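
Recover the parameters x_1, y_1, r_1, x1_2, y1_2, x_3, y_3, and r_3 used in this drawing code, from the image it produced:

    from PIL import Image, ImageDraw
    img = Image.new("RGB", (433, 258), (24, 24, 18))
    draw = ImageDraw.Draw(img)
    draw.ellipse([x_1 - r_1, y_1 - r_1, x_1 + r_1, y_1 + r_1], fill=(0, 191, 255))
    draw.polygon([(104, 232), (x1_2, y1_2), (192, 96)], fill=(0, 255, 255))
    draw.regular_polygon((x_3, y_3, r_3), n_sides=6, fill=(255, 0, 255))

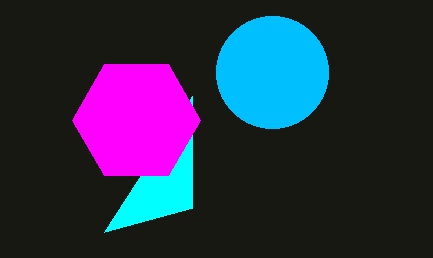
x_1 = 272; y_1 = 72; r_1 = 56; x1_2 = 192; y1_2 = 208; x_3 = 136; y_3 = 120; r_3 = 64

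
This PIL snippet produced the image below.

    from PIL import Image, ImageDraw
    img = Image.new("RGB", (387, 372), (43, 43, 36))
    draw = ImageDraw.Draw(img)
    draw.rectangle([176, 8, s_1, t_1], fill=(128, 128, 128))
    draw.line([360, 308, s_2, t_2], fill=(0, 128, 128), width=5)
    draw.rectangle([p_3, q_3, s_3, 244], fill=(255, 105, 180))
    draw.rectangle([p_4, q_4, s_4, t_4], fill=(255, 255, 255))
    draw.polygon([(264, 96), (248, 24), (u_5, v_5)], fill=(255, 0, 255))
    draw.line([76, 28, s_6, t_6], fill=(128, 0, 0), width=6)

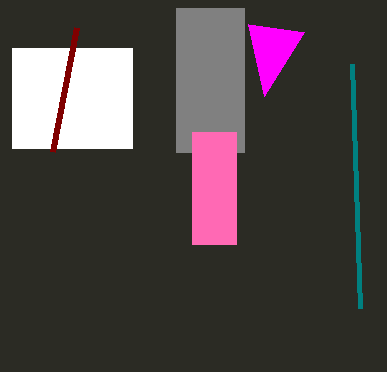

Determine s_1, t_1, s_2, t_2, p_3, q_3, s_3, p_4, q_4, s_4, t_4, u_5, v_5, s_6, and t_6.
s_1 = 244; t_1 = 152; s_2 = 352; t_2 = 64; p_3 = 192; q_3 = 132; s_3 = 236; p_4 = 12; q_4 = 48; s_4 = 132; t_4 = 148; u_5 = 304; v_5 = 32; s_6 = 52; t_6 = 152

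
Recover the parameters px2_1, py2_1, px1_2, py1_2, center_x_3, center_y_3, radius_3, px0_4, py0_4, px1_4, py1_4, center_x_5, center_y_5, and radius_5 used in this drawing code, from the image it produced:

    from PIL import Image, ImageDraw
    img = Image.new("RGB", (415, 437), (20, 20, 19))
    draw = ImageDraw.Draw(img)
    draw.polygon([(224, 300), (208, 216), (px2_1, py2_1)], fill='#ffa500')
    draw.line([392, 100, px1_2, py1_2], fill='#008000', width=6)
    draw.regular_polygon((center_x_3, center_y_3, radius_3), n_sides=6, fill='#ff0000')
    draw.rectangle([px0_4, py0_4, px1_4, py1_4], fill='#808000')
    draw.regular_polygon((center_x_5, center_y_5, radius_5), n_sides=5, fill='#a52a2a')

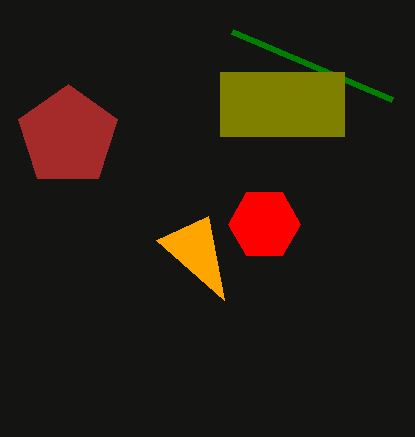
px2_1 = 156, py2_1 = 240, px1_2 = 232, py1_2 = 32, center_x_3 = 264, center_y_3 = 224, radius_3 = 36, px0_4 = 220, py0_4 = 72, px1_4 = 344, py1_4 = 136, center_x_5 = 68, center_y_5 = 136, radius_5 = 52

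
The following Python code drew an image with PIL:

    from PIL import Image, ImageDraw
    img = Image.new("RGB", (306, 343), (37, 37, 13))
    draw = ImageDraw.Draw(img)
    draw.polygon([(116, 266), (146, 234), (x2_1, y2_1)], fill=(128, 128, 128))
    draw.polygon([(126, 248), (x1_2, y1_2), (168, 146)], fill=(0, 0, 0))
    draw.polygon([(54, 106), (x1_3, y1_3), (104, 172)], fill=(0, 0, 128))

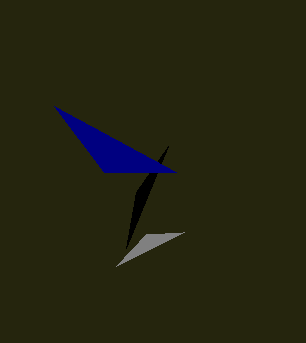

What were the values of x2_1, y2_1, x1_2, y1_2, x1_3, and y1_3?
x2_1 = 184
y2_1 = 232
x1_2 = 136
y1_2 = 192
x1_3 = 176
y1_3 = 172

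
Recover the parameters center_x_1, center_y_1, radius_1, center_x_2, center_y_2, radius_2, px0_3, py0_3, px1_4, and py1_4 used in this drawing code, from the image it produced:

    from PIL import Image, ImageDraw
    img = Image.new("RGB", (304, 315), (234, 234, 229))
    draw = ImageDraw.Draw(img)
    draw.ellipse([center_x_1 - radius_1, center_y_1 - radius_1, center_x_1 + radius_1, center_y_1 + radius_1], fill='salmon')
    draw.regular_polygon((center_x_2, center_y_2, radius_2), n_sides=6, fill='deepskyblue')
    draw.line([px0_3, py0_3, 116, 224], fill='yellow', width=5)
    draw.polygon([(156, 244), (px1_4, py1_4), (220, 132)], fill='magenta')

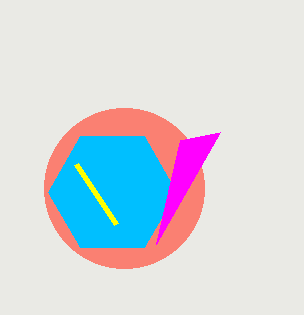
center_x_1 = 124; center_y_1 = 188; radius_1 = 80; center_x_2 = 112; center_y_2 = 192; radius_2 = 64; px0_3 = 76; py0_3 = 164; px1_4 = 180; py1_4 = 140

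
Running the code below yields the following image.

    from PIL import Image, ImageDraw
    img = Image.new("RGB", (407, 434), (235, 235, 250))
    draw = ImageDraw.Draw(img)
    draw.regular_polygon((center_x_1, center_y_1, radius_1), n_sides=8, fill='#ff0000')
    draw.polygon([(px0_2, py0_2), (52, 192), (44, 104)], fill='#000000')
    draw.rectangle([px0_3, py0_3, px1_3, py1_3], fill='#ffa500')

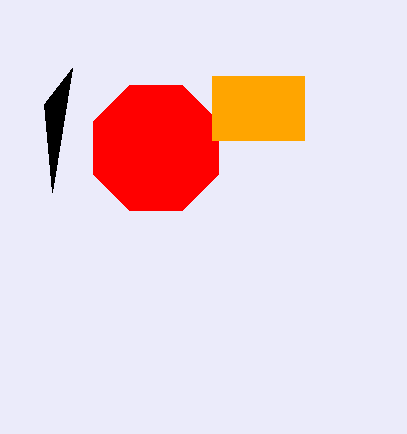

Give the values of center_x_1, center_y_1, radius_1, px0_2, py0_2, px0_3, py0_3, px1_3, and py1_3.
center_x_1 = 156
center_y_1 = 148
radius_1 = 68
px0_2 = 72
py0_2 = 68
px0_3 = 212
py0_3 = 76
px1_3 = 304
py1_3 = 140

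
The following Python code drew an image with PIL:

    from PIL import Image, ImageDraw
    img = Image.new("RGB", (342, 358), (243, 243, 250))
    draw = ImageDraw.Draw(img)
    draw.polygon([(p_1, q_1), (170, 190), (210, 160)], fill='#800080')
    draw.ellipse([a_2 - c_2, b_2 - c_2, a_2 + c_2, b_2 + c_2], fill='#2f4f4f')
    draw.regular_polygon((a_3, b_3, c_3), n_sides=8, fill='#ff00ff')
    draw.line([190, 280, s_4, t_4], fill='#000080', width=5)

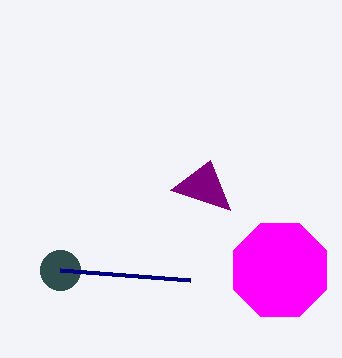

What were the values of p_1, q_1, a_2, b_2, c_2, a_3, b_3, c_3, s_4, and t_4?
p_1 = 230; q_1 = 210; a_2 = 60; b_2 = 270; c_2 = 20; a_3 = 280; b_3 = 270; c_3 = 50; s_4 = 60; t_4 = 270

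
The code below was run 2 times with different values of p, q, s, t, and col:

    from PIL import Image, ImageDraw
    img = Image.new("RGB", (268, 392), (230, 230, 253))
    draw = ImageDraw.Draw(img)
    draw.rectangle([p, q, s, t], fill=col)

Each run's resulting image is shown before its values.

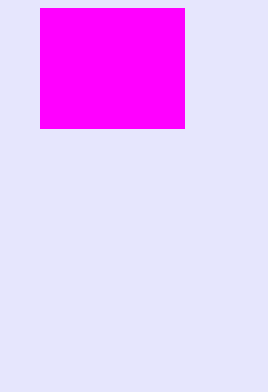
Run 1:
p = 40
q = 8
s = 184
t = 128
col = 'magenta'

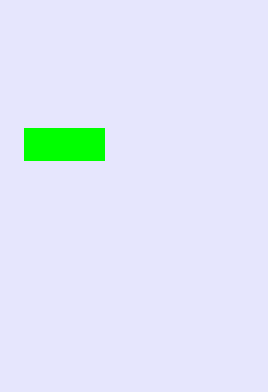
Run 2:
p = 24
q = 128
s = 104
t = 160
col = 'lime'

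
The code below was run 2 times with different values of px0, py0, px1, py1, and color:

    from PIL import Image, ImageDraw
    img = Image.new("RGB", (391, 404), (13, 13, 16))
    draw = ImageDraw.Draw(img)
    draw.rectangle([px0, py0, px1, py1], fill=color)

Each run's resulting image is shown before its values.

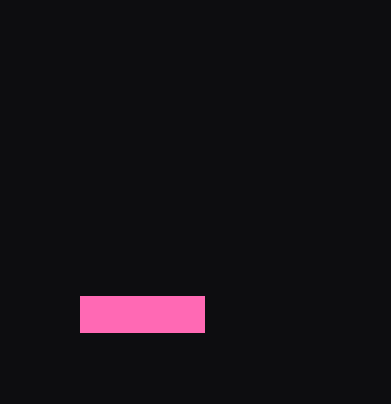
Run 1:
px0 = 80; py0 = 296; px1 = 204; py1 = 332; color = 'hotpink'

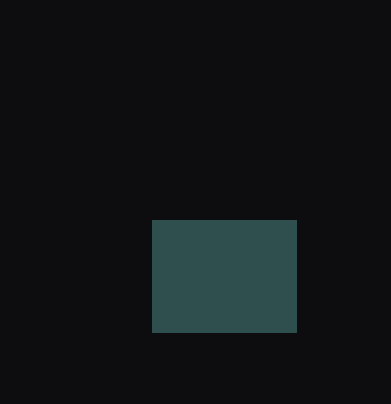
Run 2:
px0 = 152, py0 = 220, px1 = 296, py1 = 332, color = 'darkslategray'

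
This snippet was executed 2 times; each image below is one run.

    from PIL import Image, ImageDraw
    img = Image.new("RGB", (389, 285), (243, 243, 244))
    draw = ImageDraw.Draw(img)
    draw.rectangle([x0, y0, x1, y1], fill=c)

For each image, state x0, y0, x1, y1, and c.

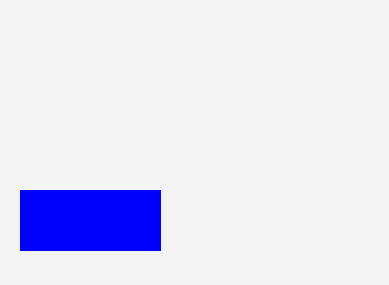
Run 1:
x0 = 20; y0 = 190; x1 = 160; y1 = 250; c = 'blue'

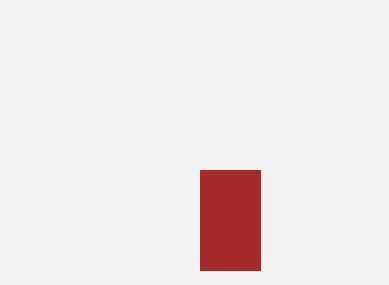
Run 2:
x0 = 200, y0 = 170, x1 = 260, y1 = 270, c = 'brown'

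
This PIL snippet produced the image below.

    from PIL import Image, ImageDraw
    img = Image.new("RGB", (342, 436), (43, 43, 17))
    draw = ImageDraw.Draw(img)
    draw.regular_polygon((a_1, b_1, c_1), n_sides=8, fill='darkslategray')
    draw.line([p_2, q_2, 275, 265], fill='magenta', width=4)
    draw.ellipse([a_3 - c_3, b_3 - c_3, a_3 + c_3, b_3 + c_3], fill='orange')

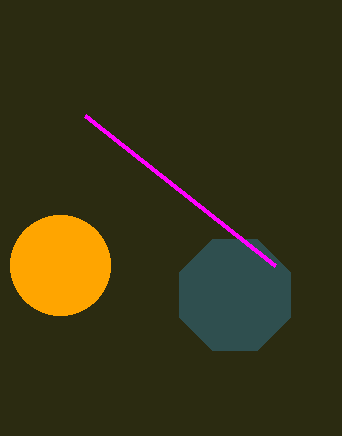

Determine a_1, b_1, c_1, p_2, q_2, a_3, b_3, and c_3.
a_1 = 235
b_1 = 295
c_1 = 60
p_2 = 85
q_2 = 115
a_3 = 60
b_3 = 265
c_3 = 50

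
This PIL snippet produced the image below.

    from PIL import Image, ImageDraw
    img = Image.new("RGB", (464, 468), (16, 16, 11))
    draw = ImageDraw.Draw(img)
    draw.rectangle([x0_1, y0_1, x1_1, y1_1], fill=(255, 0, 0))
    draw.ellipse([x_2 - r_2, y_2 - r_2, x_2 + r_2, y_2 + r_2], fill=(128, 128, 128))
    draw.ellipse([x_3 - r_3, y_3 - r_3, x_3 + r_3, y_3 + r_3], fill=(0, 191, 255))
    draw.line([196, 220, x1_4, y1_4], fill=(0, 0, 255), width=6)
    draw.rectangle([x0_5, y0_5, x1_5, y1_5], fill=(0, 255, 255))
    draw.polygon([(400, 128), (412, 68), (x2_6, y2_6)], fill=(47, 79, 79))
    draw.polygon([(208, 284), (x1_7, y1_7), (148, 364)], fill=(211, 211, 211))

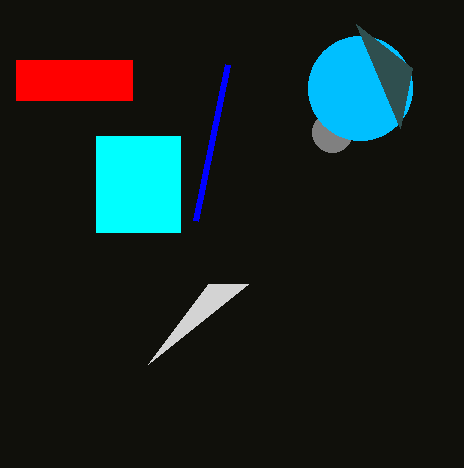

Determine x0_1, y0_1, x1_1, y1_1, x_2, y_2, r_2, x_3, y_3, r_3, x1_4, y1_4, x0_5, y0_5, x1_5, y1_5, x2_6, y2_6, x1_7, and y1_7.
x0_1 = 16; y0_1 = 60; x1_1 = 132; y1_1 = 100; x_2 = 332; y_2 = 132; r_2 = 20; x_3 = 360; y_3 = 88; r_3 = 52; x1_4 = 228; y1_4 = 64; x0_5 = 96; y0_5 = 136; x1_5 = 180; y1_5 = 232; x2_6 = 356; y2_6 = 24; x1_7 = 248; y1_7 = 284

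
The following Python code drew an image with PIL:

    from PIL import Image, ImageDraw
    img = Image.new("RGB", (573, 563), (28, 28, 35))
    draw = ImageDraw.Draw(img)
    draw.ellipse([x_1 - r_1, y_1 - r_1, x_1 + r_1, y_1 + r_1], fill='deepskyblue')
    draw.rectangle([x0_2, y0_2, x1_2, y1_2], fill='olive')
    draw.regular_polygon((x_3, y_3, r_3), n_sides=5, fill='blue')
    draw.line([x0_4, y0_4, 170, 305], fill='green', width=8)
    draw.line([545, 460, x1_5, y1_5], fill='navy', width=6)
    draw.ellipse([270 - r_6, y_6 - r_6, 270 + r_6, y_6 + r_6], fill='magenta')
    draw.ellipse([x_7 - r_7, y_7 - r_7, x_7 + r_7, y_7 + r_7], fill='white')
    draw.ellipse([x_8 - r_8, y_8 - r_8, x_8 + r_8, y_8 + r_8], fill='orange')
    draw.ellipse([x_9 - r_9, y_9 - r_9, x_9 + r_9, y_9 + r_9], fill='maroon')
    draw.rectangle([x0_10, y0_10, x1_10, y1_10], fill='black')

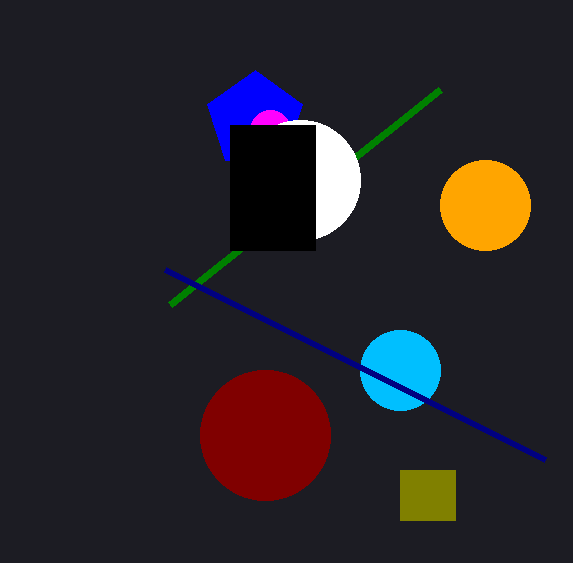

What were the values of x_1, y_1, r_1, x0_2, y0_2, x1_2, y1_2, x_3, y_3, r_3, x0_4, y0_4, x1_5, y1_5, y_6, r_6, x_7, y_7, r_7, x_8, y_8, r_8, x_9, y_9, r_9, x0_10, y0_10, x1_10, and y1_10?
x_1 = 400, y_1 = 370, r_1 = 40, x0_2 = 400, y0_2 = 470, x1_2 = 455, y1_2 = 520, x_3 = 255, y_3 = 120, r_3 = 50, x0_4 = 440, y0_4 = 90, x1_5 = 165, y1_5 = 270, y_6 = 130, r_6 = 20, x_7 = 300, y_7 = 180, r_7 = 60, x_8 = 485, y_8 = 205, r_8 = 45, x_9 = 265, y_9 = 435, r_9 = 65, x0_10 = 230, y0_10 = 125, x1_10 = 315, y1_10 = 250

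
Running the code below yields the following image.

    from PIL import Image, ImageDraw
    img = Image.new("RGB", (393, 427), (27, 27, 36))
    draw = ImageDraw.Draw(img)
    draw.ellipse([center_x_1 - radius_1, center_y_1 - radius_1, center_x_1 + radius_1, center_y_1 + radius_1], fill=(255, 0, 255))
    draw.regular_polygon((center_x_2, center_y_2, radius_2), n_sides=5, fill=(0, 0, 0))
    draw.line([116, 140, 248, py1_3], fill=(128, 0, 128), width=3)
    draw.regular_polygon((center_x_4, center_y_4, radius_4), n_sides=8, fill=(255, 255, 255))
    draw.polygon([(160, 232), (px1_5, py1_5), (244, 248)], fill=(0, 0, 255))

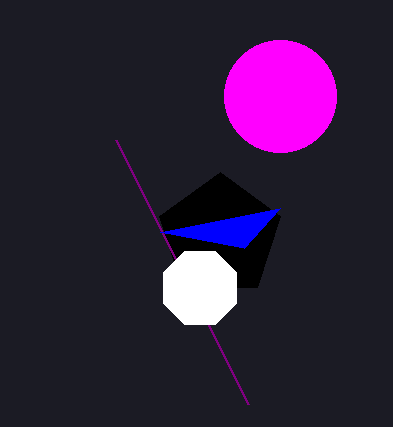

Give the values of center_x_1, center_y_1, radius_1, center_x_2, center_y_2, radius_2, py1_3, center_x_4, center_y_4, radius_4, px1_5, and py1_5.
center_x_1 = 280, center_y_1 = 96, radius_1 = 56, center_x_2 = 220, center_y_2 = 236, radius_2 = 64, py1_3 = 404, center_x_4 = 200, center_y_4 = 288, radius_4 = 40, px1_5 = 280, py1_5 = 208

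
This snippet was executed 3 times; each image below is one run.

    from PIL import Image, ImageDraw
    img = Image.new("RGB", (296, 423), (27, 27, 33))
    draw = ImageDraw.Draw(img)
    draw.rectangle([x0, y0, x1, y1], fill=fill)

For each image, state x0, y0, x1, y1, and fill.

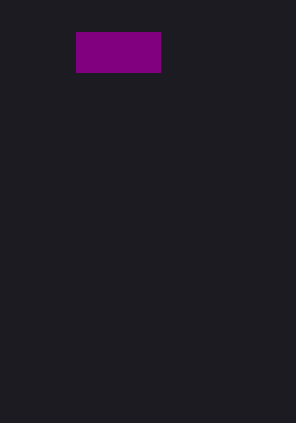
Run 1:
x0 = 76, y0 = 32, x1 = 160, y1 = 72, fill = 'purple'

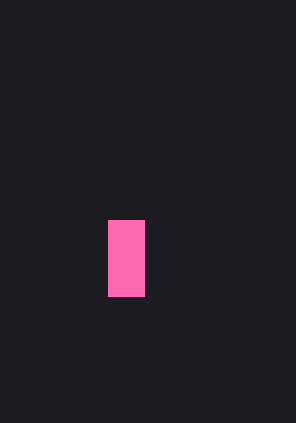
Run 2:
x0 = 108
y0 = 220
x1 = 144
y1 = 296
fill = 'hotpink'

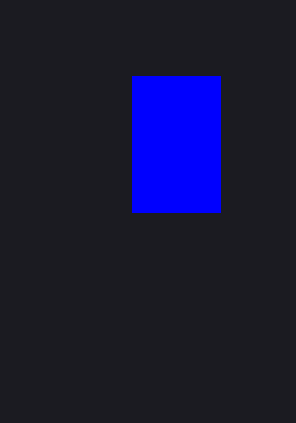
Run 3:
x0 = 132; y0 = 76; x1 = 220; y1 = 212; fill = 'blue'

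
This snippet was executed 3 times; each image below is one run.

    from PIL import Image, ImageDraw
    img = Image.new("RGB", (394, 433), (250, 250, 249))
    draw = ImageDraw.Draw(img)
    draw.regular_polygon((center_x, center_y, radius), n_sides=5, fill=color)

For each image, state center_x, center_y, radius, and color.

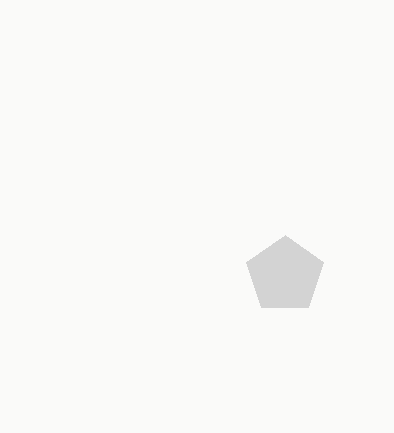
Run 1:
center_x = 285, center_y = 275, radius = 40, color = 'lightgray'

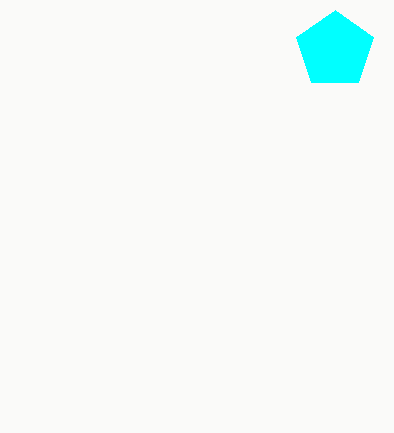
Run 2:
center_x = 335
center_y = 50
radius = 40
color = 'cyan'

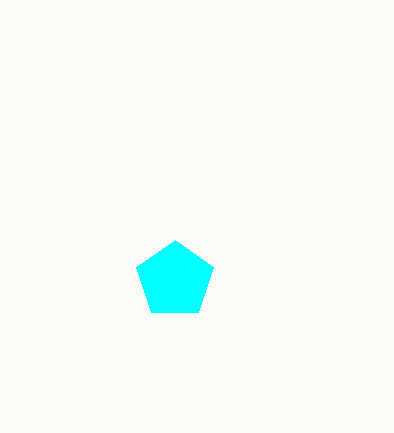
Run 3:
center_x = 175
center_y = 280
radius = 40
color = 'cyan'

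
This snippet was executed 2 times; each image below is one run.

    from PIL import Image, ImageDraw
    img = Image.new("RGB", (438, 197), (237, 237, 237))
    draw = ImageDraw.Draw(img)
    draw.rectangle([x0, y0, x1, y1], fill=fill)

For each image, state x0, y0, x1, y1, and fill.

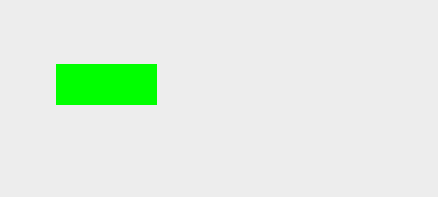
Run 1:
x0 = 56; y0 = 64; x1 = 156; y1 = 104; fill = 'lime'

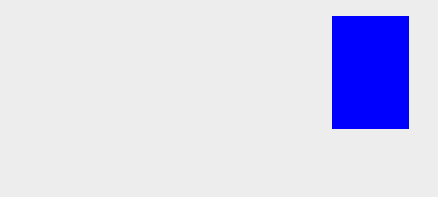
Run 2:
x0 = 332; y0 = 16; x1 = 408; y1 = 128; fill = 'blue'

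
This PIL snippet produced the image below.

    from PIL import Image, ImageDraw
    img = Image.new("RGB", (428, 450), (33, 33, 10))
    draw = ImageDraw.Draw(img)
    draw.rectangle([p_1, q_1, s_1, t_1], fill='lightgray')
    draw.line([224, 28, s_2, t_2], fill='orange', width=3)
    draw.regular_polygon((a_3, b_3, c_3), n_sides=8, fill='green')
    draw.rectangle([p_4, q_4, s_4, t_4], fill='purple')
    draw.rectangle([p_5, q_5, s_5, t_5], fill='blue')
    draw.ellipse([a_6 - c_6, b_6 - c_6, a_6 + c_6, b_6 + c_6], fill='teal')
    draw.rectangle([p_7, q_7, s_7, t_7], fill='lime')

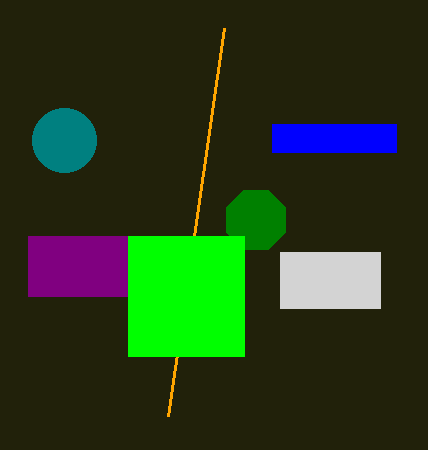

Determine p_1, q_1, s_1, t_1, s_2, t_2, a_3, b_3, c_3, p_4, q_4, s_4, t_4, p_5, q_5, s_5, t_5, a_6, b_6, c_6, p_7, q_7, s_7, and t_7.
p_1 = 280, q_1 = 252, s_1 = 380, t_1 = 308, s_2 = 168, t_2 = 416, a_3 = 256, b_3 = 220, c_3 = 32, p_4 = 28, q_4 = 236, s_4 = 128, t_4 = 296, p_5 = 272, q_5 = 124, s_5 = 396, t_5 = 152, a_6 = 64, b_6 = 140, c_6 = 32, p_7 = 128, q_7 = 236, s_7 = 244, t_7 = 356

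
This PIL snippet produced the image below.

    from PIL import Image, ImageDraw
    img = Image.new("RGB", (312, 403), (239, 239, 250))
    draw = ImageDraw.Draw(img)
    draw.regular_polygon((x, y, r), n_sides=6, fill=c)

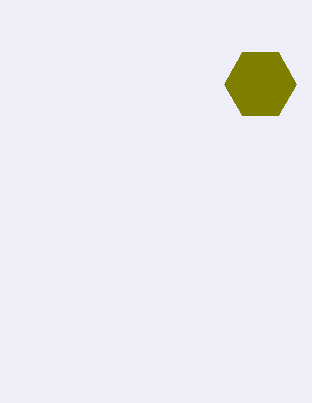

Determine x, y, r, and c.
x = 260
y = 84
r = 36
c = 'olive'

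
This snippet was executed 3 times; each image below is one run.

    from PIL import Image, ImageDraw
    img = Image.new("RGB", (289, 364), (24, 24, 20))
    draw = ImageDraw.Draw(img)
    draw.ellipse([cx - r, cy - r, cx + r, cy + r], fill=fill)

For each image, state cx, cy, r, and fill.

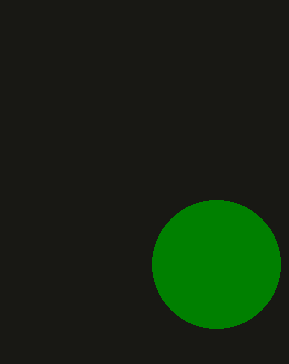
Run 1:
cx = 216; cy = 264; r = 64; fill = 'green'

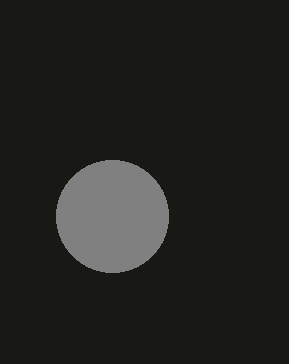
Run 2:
cx = 112; cy = 216; r = 56; fill = 'gray'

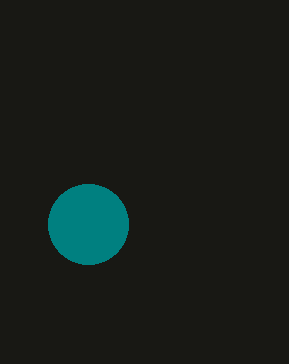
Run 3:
cx = 88, cy = 224, r = 40, fill = 'teal'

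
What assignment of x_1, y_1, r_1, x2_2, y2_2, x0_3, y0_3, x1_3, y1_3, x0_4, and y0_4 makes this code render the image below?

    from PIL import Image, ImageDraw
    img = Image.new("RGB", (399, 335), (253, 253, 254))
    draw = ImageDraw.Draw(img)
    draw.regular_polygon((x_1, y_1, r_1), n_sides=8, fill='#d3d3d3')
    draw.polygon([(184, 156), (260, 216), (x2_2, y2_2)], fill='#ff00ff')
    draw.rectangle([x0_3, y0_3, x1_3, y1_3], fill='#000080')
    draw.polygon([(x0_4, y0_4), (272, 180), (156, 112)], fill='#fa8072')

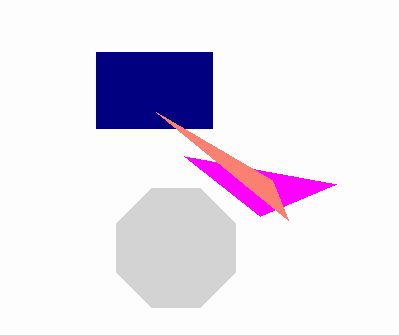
x_1 = 176
y_1 = 248
r_1 = 64
x2_2 = 336
y2_2 = 184
x0_3 = 96
y0_3 = 52
x1_3 = 212
y1_3 = 128
x0_4 = 288
y0_4 = 220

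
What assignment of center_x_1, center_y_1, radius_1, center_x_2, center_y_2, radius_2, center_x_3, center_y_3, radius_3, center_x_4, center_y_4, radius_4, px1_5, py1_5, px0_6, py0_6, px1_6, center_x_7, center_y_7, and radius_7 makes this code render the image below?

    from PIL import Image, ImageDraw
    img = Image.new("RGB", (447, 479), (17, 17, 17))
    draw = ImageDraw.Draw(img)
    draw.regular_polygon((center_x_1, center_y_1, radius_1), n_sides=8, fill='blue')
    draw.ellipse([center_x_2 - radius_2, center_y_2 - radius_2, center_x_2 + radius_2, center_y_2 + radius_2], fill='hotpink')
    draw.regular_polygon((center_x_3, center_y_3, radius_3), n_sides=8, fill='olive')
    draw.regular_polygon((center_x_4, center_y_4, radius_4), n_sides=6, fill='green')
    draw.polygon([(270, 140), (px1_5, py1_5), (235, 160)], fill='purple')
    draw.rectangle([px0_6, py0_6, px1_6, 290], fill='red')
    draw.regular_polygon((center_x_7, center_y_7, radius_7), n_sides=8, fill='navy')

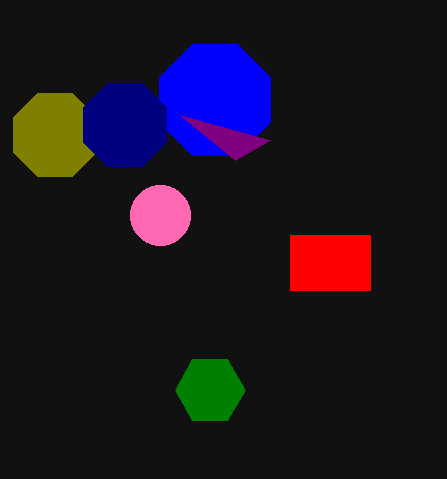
center_x_1 = 215, center_y_1 = 100, radius_1 = 60, center_x_2 = 160, center_y_2 = 215, radius_2 = 30, center_x_3 = 55, center_y_3 = 135, radius_3 = 45, center_x_4 = 210, center_y_4 = 390, radius_4 = 35, px1_5 = 180, py1_5 = 115, px0_6 = 290, py0_6 = 235, px1_6 = 370, center_x_7 = 125, center_y_7 = 125, radius_7 = 45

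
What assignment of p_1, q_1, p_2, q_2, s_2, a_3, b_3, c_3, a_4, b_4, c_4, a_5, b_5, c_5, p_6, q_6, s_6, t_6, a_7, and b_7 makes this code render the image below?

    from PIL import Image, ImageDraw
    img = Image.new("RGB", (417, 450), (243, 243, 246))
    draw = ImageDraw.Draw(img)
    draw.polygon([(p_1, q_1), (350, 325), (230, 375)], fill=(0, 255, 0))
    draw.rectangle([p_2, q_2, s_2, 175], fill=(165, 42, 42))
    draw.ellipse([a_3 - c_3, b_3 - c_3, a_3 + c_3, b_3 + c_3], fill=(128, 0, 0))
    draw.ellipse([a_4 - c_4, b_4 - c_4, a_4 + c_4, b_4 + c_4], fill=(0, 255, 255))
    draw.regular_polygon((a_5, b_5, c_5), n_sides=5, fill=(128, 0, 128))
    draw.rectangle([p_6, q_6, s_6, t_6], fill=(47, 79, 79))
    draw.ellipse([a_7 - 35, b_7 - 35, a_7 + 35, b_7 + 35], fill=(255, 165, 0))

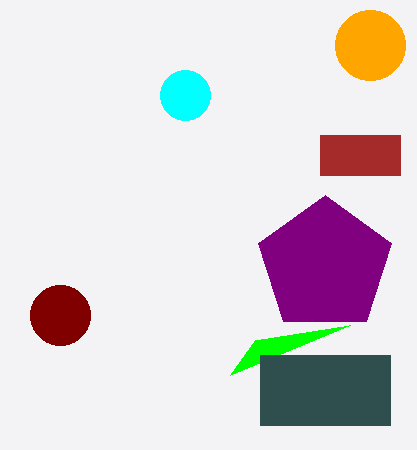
p_1 = 255
q_1 = 340
p_2 = 320
q_2 = 135
s_2 = 400
a_3 = 60
b_3 = 315
c_3 = 30
a_4 = 185
b_4 = 95
c_4 = 25
a_5 = 325
b_5 = 265
c_5 = 70
p_6 = 260
q_6 = 355
s_6 = 390
t_6 = 425
a_7 = 370
b_7 = 45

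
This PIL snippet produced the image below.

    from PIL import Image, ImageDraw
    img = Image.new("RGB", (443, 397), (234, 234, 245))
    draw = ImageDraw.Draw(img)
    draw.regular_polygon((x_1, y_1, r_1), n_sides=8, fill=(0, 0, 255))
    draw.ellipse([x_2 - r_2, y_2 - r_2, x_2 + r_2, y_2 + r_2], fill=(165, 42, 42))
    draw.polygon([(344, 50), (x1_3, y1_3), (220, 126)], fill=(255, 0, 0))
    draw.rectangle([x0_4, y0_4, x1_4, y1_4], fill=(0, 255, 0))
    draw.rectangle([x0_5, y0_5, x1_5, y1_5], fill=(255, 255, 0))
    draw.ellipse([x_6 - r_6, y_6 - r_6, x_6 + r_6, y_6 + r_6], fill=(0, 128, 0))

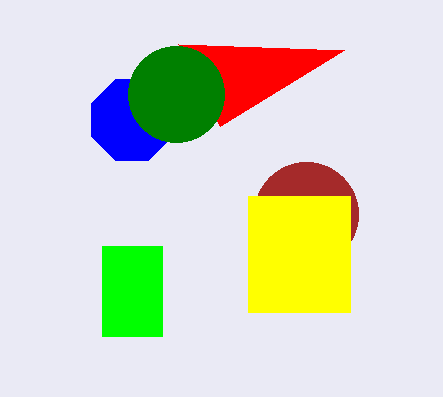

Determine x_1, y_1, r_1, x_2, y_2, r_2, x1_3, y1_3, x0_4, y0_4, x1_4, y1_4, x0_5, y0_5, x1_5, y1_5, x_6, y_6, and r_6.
x_1 = 132
y_1 = 120
r_1 = 44
x_2 = 306
y_2 = 214
r_2 = 52
x1_3 = 178
y1_3 = 44
x0_4 = 102
y0_4 = 246
x1_4 = 162
y1_4 = 336
x0_5 = 248
y0_5 = 196
x1_5 = 350
y1_5 = 312
x_6 = 176
y_6 = 94
r_6 = 48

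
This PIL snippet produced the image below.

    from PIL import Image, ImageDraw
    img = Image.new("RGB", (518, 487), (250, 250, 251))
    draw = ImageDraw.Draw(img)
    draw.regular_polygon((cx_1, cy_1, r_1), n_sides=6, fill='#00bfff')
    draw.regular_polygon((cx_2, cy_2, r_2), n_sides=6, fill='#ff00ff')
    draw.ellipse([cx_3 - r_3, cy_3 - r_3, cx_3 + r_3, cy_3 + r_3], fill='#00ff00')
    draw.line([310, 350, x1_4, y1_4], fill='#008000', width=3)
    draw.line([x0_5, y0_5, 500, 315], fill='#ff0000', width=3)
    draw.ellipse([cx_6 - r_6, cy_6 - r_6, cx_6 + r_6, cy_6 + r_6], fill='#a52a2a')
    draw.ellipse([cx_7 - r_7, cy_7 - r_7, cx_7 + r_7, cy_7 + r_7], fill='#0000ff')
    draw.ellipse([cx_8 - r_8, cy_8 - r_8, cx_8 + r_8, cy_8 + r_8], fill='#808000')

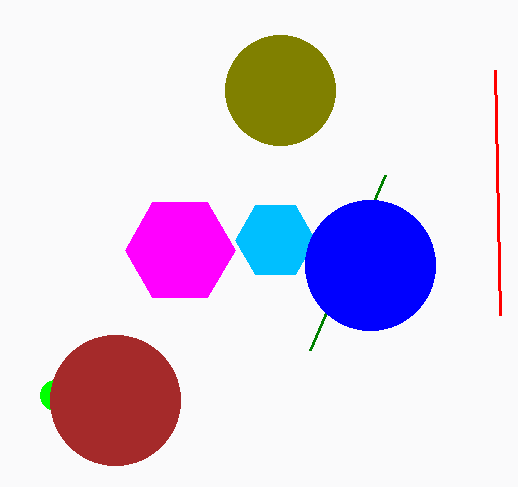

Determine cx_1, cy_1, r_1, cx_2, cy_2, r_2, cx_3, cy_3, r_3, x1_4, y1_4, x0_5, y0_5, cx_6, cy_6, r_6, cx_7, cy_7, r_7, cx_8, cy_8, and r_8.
cx_1 = 275; cy_1 = 240; r_1 = 40; cx_2 = 180; cy_2 = 250; r_2 = 55; cx_3 = 55; cy_3 = 395; r_3 = 15; x1_4 = 385; y1_4 = 175; x0_5 = 495; y0_5 = 70; cx_6 = 115; cy_6 = 400; r_6 = 65; cx_7 = 370; cy_7 = 265; r_7 = 65; cx_8 = 280; cy_8 = 90; r_8 = 55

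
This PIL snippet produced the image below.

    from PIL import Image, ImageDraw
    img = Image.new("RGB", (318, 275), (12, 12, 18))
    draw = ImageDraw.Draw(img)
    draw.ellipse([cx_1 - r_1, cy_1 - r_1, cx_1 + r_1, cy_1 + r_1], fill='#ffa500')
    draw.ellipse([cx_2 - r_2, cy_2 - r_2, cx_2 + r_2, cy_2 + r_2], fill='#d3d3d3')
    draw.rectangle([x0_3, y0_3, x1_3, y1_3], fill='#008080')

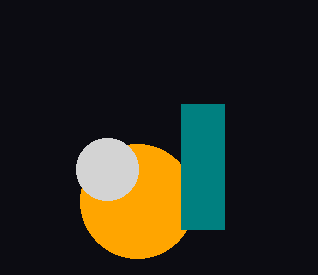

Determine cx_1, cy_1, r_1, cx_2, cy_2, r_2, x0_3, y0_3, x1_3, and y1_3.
cx_1 = 137, cy_1 = 201, r_1 = 57, cx_2 = 107, cy_2 = 169, r_2 = 31, x0_3 = 181, y0_3 = 104, x1_3 = 224, y1_3 = 229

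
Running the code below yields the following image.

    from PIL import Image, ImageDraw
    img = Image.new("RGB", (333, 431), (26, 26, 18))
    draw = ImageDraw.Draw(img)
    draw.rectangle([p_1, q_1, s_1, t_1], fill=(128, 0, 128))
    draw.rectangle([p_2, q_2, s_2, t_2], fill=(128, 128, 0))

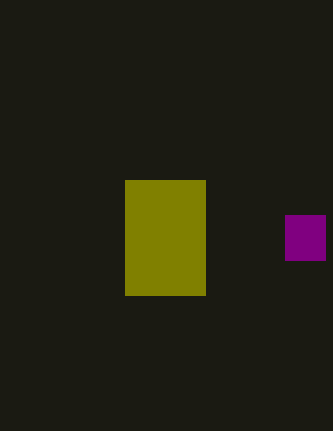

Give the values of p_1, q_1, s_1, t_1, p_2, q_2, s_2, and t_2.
p_1 = 285
q_1 = 215
s_1 = 325
t_1 = 260
p_2 = 125
q_2 = 180
s_2 = 205
t_2 = 295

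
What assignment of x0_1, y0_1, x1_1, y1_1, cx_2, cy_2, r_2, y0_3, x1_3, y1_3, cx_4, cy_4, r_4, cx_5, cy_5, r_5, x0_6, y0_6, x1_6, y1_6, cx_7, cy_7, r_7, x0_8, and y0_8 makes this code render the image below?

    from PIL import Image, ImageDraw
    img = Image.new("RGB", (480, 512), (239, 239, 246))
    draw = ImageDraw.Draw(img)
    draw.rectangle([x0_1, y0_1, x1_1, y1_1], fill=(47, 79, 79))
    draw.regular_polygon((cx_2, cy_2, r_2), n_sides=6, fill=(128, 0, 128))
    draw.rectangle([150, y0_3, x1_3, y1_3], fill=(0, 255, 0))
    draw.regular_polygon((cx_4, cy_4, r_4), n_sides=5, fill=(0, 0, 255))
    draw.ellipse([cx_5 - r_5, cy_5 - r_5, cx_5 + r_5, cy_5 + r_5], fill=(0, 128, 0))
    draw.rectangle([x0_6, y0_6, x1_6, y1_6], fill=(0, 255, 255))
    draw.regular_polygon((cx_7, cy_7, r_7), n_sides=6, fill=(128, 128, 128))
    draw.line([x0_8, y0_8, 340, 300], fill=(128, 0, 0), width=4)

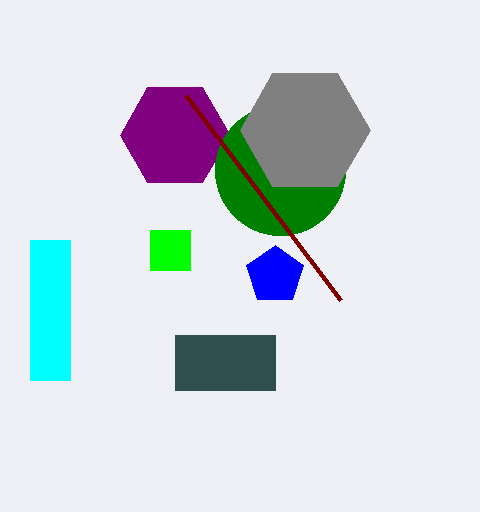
x0_1 = 175, y0_1 = 335, x1_1 = 275, y1_1 = 390, cx_2 = 175, cy_2 = 135, r_2 = 55, y0_3 = 230, x1_3 = 190, y1_3 = 270, cx_4 = 275, cy_4 = 275, r_4 = 30, cx_5 = 280, cy_5 = 170, r_5 = 65, x0_6 = 30, y0_6 = 240, x1_6 = 70, y1_6 = 380, cx_7 = 305, cy_7 = 130, r_7 = 65, x0_8 = 185, y0_8 = 95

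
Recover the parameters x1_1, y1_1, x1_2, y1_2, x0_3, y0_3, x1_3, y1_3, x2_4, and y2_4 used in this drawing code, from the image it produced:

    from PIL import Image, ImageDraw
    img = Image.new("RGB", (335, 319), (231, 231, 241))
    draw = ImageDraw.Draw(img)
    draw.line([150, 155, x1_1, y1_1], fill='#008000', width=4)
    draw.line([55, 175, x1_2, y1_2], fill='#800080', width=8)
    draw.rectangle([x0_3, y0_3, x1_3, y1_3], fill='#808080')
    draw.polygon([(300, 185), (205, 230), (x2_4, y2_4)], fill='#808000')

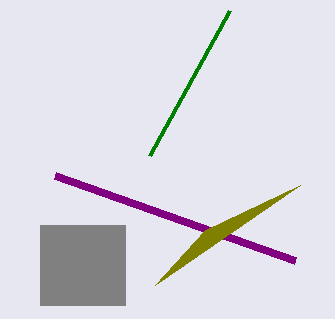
x1_1 = 230
y1_1 = 10
x1_2 = 295
y1_2 = 260
x0_3 = 40
y0_3 = 225
x1_3 = 125
y1_3 = 305
x2_4 = 155
y2_4 = 285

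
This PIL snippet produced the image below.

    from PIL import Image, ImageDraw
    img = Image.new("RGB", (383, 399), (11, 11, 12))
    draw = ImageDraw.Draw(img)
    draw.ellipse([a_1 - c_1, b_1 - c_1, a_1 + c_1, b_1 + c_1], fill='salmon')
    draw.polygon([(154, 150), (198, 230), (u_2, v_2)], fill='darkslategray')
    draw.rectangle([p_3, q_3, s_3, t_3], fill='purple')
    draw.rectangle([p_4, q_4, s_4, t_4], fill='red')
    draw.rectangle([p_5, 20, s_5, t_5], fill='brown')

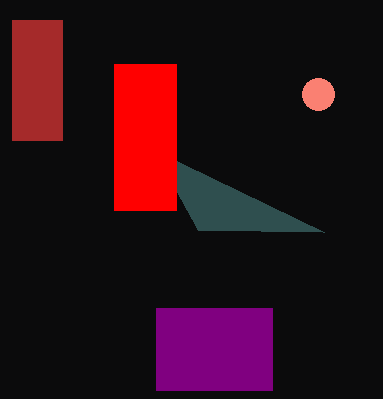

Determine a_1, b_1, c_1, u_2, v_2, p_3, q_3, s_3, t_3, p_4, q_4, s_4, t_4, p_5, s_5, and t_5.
a_1 = 318
b_1 = 94
c_1 = 16
u_2 = 324
v_2 = 232
p_3 = 156
q_3 = 308
s_3 = 272
t_3 = 390
p_4 = 114
q_4 = 64
s_4 = 176
t_4 = 210
p_5 = 12
s_5 = 62
t_5 = 140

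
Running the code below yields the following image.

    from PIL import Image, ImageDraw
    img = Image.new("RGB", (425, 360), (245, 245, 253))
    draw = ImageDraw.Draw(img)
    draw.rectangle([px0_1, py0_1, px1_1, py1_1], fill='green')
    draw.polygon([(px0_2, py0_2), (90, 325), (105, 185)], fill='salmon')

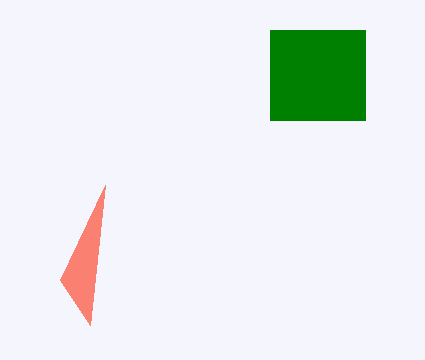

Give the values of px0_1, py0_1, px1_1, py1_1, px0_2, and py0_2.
px0_1 = 270; py0_1 = 30; px1_1 = 365; py1_1 = 120; px0_2 = 60; py0_2 = 280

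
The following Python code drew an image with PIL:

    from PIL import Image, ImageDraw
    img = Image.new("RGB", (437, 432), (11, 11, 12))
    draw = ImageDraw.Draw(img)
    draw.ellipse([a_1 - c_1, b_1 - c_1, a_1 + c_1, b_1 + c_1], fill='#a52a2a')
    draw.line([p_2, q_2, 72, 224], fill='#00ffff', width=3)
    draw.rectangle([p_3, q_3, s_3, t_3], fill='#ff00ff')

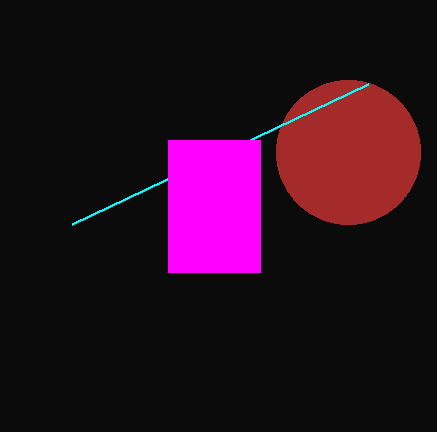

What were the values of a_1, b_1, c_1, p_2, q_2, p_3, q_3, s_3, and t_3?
a_1 = 348, b_1 = 152, c_1 = 72, p_2 = 368, q_2 = 84, p_3 = 168, q_3 = 140, s_3 = 260, t_3 = 272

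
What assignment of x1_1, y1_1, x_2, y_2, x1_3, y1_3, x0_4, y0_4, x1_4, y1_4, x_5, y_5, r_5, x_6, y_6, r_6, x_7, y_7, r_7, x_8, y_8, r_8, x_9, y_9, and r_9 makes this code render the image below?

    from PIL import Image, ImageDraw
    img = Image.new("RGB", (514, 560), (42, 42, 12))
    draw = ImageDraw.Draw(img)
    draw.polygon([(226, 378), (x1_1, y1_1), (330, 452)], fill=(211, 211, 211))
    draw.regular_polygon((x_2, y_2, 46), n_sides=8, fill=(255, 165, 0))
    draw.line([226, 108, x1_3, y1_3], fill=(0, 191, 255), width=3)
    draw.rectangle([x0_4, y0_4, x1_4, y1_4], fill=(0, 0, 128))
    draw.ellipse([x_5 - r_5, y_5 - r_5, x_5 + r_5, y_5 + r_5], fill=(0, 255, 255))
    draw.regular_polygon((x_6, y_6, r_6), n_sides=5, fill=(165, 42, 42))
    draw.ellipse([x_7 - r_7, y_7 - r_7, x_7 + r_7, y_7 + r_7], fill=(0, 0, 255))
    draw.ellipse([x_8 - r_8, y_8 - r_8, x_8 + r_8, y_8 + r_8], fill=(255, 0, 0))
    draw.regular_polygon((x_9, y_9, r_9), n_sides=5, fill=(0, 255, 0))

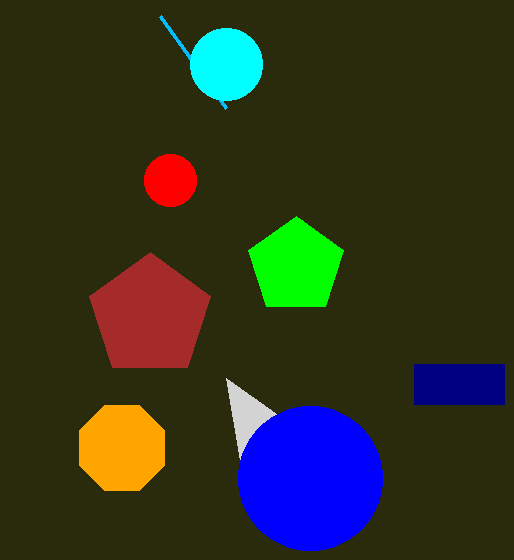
x1_1 = 240; y1_1 = 460; x_2 = 122; y_2 = 448; x1_3 = 160; y1_3 = 16; x0_4 = 414; y0_4 = 364; x1_4 = 504; y1_4 = 404; x_5 = 226; y_5 = 64; r_5 = 36; x_6 = 150; y_6 = 316; r_6 = 64; x_7 = 310; y_7 = 478; r_7 = 72; x_8 = 170; y_8 = 180; r_8 = 26; x_9 = 296; y_9 = 266; r_9 = 50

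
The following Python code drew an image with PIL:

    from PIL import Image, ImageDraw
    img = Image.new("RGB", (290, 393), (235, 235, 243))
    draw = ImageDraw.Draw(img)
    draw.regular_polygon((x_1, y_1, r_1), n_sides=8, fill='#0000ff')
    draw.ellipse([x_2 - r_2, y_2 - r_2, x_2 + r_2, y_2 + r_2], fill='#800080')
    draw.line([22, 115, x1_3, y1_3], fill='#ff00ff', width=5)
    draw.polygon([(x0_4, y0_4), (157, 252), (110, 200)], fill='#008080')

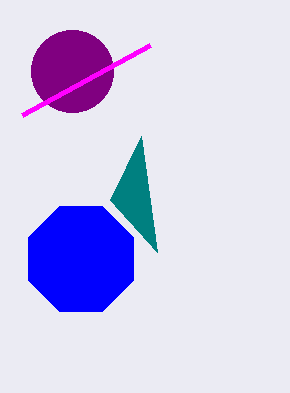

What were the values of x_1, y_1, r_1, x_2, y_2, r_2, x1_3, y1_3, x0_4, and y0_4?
x_1 = 81; y_1 = 259; r_1 = 57; x_2 = 72; y_2 = 71; r_2 = 41; x1_3 = 150; y1_3 = 45; x0_4 = 141; y0_4 = 136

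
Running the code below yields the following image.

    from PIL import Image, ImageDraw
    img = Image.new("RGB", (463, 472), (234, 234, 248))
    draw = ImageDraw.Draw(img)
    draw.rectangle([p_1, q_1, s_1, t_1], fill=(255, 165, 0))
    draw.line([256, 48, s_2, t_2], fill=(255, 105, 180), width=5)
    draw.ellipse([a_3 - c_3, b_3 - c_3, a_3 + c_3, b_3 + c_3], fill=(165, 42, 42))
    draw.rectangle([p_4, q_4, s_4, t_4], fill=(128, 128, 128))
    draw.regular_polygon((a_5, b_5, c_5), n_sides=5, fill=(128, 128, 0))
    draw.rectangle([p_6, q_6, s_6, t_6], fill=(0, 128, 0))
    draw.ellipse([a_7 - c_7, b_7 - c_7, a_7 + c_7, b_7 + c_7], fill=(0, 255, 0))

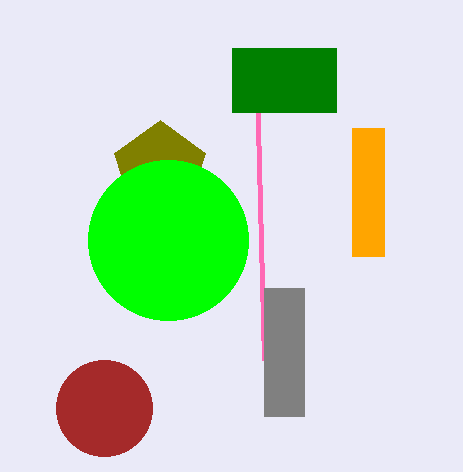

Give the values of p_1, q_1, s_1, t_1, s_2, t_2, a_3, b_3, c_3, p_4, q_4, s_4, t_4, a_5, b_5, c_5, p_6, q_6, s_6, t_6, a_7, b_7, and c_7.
p_1 = 352; q_1 = 128; s_1 = 384; t_1 = 256; s_2 = 264; t_2 = 360; a_3 = 104; b_3 = 408; c_3 = 48; p_4 = 264; q_4 = 288; s_4 = 304; t_4 = 416; a_5 = 160; b_5 = 168; c_5 = 48; p_6 = 232; q_6 = 48; s_6 = 336; t_6 = 112; a_7 = 168; b_7 = 240; c_7 = 80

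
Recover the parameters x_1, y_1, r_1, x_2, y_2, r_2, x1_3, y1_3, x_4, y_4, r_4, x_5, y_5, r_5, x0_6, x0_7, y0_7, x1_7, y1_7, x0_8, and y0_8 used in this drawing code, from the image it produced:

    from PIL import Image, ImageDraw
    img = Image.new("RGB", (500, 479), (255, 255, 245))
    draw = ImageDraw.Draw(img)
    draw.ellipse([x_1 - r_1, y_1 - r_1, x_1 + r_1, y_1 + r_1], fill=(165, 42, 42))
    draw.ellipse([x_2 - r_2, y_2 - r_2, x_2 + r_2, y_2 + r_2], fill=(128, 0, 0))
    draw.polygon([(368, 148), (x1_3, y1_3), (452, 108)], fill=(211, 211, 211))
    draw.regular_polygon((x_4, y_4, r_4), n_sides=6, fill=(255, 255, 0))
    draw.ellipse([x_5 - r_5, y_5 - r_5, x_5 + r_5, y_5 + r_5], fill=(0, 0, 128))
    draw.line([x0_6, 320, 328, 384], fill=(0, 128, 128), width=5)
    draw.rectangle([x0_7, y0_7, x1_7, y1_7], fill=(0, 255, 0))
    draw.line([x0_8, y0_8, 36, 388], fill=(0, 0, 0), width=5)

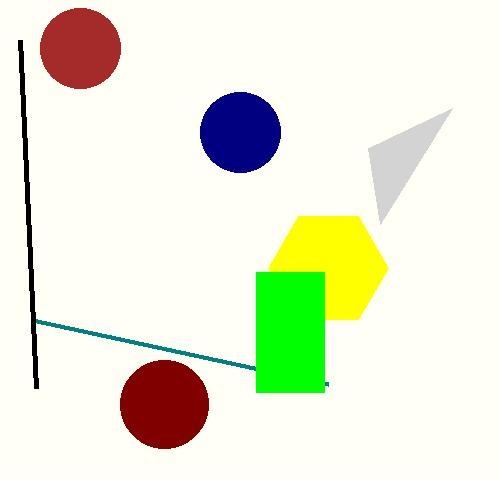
x_1 = 80; y_1 = 48; r_1 = 40; x_2 = 164; y_2 = 404; r_2 = 44; x1_3 = 380; y1_3 = 224; x_4 = 328; y_4 = 268; r_4 = 60; x_5 = 240; y_5 = 132; r_5 = 40; x0_6 = 32; x0_7 = 256; y0_7 = 272; x1_7 = 324; y1_7 = 392; x0_8 = 20; y0_8 = 40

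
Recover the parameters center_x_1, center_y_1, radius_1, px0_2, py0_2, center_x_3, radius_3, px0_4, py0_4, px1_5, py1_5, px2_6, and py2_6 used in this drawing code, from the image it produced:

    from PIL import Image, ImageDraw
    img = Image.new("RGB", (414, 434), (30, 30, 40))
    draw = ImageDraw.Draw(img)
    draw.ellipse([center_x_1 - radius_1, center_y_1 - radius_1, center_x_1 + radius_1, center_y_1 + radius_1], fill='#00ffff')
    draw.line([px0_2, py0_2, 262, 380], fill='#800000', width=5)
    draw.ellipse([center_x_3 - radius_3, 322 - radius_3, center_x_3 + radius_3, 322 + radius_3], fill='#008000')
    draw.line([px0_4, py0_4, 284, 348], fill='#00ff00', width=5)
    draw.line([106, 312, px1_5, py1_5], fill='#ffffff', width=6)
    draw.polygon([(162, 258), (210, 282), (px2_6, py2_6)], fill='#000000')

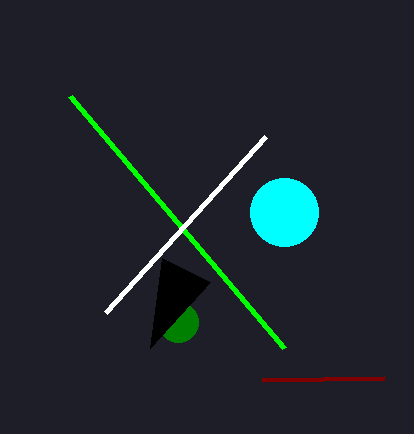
center_x_1 = 284; center_y_1 = 212; radius_1 = 34; px0_2 = 384; py0_2 = 378; center_x_3 = 178; radius_3 = 20; px0_4 = 70; py0_4 = 96; px1_5 = 266; py1_5 = 136; px2_6 = 150; py2_6 = 348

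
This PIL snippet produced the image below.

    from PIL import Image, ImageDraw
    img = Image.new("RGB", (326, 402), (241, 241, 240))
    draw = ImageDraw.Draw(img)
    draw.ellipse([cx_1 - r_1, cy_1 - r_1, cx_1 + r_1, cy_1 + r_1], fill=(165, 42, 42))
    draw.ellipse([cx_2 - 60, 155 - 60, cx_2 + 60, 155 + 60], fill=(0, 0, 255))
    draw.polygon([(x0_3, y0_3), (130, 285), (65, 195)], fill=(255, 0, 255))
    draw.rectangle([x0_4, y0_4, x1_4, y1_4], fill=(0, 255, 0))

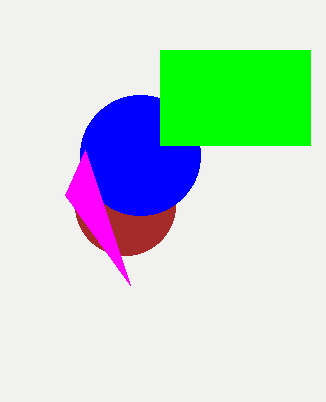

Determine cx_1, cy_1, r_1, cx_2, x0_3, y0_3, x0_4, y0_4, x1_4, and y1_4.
cx_1 = 125, cy_1 = 205, r_1 = 50, cx_2 = 140, x0_3 = 85, y0_3 = 150, x0_4 = 160, y0_4 = 50, x1_4 = 310, y1_4 = 145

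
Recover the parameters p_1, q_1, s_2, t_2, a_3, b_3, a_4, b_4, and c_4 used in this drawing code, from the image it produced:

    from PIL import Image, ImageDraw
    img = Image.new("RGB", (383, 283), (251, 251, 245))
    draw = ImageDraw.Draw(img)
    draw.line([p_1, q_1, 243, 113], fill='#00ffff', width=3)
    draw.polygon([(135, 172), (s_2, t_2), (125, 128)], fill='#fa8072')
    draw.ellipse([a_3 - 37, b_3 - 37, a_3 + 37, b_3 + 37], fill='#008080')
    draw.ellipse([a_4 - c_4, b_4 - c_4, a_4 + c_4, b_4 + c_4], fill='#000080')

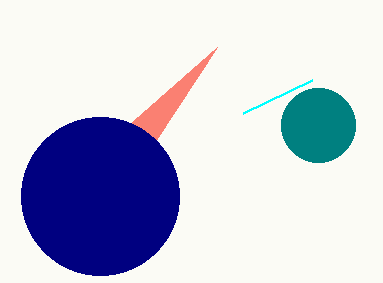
p_1 = 312
q_1 = 80
s_2 = 217
t_2 = 47
a_3 = 318
b_3 = 125
a_4 = 100
b_4 = 196
c_4 = 79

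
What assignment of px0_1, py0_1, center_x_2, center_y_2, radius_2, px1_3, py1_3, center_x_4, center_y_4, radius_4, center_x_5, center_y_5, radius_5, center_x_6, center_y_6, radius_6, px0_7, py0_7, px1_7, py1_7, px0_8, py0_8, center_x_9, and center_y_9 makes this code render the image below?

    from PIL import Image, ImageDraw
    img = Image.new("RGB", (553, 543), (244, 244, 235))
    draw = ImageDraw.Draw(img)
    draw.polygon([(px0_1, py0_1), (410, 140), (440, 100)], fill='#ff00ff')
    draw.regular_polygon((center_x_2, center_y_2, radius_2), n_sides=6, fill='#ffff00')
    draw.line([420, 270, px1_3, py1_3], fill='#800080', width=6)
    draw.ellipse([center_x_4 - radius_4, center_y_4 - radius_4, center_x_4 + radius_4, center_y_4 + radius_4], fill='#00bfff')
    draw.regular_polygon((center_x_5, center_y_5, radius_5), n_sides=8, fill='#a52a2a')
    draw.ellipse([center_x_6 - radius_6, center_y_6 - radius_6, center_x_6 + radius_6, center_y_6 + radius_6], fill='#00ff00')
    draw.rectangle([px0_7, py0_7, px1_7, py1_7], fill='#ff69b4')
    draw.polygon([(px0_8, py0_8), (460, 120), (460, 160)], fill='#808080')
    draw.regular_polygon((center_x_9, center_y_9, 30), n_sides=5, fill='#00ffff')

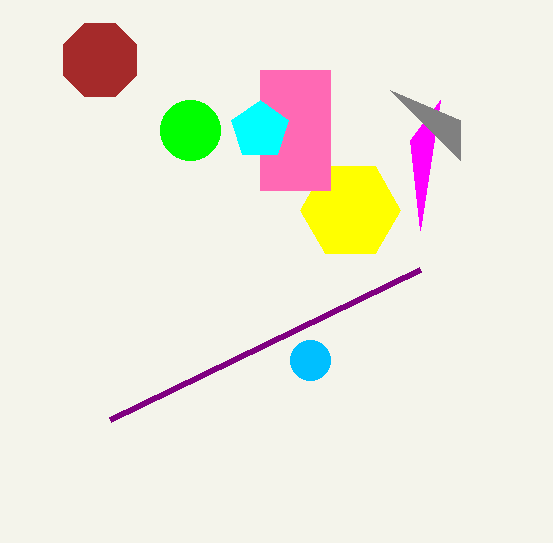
px0_1 = 420
py0_1 = 230
center_x_2 = 350
center_y_2 = 210
radius_2 = 50
px1_3 = 110
py1_3 = 420
center_x_4 = 310
center_y_4 = 360
radius_4 = 20
center_x_5 = 100
center_y_5 = 60
radius_5 = 40
center_x_6 = 190
center_y_6 = 130
radius_6 = 30
px0_7 = 260
py0_7 = 70
px1_7 = 330
py1_7 = 190
px0_8 = 390
py0_8 = 90
center_x_9 = 260
center_y_9 = 130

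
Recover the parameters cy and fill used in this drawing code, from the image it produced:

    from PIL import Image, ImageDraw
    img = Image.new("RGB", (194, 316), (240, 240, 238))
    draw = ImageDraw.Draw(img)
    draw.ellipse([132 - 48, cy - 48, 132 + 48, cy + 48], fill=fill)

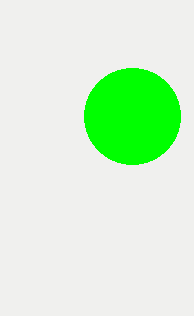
cy = 116
fill = 'lime'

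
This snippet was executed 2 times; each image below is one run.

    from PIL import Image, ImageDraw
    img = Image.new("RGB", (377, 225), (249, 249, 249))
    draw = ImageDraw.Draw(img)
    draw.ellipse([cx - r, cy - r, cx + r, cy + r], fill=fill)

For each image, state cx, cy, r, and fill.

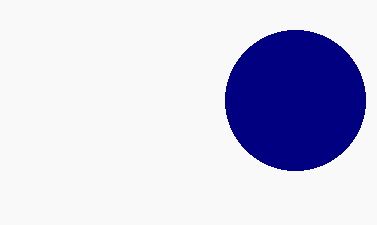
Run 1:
cx = 295
cy = 100
r = 70
fill = 'navy'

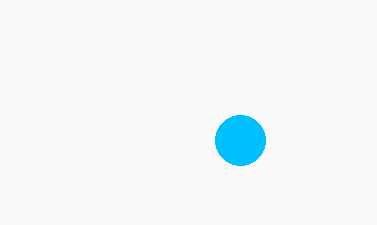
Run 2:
cx = 240, cy = 140, r = 25, fill = 'deepskyblue'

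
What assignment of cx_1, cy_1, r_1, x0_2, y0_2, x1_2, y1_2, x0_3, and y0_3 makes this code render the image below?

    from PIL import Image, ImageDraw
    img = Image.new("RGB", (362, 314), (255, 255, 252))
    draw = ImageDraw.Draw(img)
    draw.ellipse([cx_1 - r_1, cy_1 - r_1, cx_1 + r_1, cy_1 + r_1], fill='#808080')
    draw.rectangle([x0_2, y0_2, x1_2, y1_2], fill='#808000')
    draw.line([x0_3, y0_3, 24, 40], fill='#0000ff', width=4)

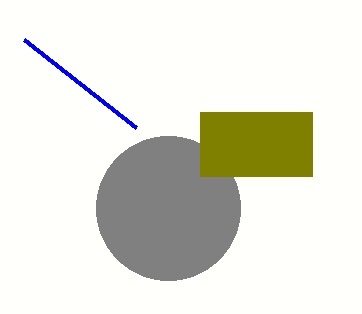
cx_1 = 168, cy_1 = 208, r_1 = 72, x0_2 = 200, y0_2 = 112, x1_2 = 312, y1_2 = 176, x0_3 = 136, y0_3 = 128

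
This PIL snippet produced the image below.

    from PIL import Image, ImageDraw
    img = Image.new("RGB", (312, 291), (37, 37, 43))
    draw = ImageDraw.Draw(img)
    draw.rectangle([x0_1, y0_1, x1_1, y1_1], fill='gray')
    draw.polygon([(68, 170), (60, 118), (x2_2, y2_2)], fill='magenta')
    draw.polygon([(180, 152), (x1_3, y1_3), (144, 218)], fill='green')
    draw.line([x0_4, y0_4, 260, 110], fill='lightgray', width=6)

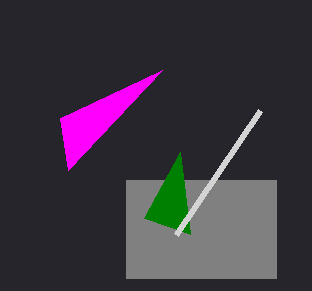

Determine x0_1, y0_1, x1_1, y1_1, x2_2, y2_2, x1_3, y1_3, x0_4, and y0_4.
x0_1 = 126, y0_1 = 180, x1_1 = 276, y1_1 = 278, x2_2 = 162, y2_2 = 70, x1_3 = 190, y1_3 = 234, x0_4 = 176, y0_4 = 234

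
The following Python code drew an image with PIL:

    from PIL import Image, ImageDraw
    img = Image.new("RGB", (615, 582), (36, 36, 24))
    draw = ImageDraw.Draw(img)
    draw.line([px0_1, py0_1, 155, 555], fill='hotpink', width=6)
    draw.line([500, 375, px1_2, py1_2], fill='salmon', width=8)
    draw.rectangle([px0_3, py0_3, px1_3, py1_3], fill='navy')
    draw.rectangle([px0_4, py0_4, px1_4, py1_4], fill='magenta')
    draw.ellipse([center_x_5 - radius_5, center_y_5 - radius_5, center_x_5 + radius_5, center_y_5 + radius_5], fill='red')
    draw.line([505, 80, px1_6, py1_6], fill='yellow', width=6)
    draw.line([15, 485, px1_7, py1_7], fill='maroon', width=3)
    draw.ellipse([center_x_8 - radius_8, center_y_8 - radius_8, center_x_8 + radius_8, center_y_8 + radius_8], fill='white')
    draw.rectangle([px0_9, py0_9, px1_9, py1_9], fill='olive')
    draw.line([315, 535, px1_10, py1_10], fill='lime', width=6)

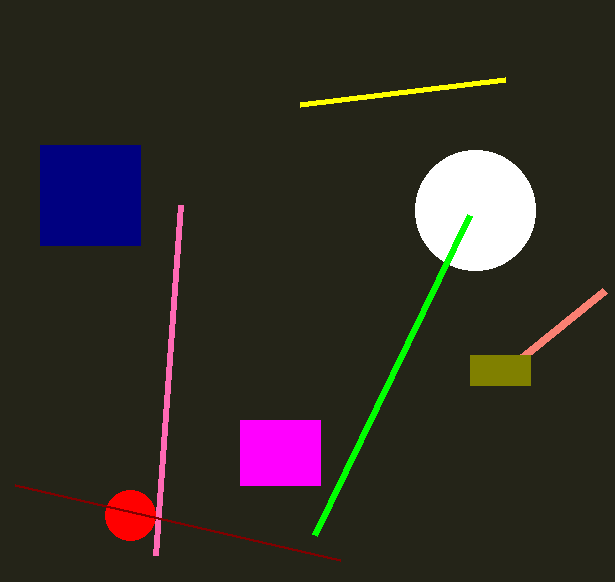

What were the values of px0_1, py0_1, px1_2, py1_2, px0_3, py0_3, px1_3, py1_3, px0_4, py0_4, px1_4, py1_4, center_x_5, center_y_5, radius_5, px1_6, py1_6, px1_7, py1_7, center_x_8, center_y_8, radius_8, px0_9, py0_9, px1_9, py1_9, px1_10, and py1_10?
px0_1 = 180, py0_1 = 205, px1_2 = 605, py1_2 = 290, px0_3 = 40, py0_3 = 145, px1_3 = 140, py1_3 = 245, px0_4 = 240, py0_4 = 420, px1_4 = 320, py1_4 = 485, center_x_5 = 130, center_y_5 = 515, radius_5 = 25, px1_6 = 300, py1_6 = 105, px1_7 = 340, py1_7 = 560, center_x_8 = 475, center_y_8 = 210, radius_8 = 60, px0_9 = 470, py0_9 = 355, px1_9 = 530, py1_9 = 385, px1_10 = 470, py1_10 = 215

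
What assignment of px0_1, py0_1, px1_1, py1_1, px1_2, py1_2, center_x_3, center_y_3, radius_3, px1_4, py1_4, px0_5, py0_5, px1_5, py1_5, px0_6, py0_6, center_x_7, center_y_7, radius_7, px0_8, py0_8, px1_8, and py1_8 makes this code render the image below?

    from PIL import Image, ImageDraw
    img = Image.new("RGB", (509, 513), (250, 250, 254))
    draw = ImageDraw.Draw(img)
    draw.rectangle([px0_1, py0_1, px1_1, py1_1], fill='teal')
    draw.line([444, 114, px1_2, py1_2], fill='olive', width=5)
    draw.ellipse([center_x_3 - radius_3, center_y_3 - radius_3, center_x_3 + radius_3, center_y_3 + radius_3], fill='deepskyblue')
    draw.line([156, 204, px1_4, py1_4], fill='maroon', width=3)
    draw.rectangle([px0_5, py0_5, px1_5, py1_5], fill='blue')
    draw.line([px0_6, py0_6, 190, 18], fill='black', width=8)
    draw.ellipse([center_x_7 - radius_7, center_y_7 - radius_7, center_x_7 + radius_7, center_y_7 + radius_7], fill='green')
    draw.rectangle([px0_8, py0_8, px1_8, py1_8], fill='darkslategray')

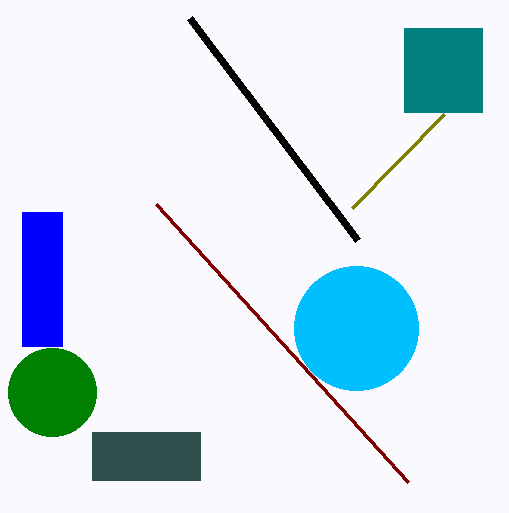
px0_1 = 404; py0_1 = 28; px1_1 = 482; py1_1 = 112; px1_2 = 352; py1_2 = 208; center_x_3 = 356; center_y_3 = 328; radius_3 = 62; px1_4 = 408; py1_4 = 482; px0_5 = 22; py0_5 = 212; px1_5 = 62; py1_5 = 346; px0_6 = 358; py0_6 = 240; center_x_7 = 52; center_y_7 = 392; radius_7 = 44; px0_8 = 92; py0_8 = 432; px1_8 = 200; py1_8 = 480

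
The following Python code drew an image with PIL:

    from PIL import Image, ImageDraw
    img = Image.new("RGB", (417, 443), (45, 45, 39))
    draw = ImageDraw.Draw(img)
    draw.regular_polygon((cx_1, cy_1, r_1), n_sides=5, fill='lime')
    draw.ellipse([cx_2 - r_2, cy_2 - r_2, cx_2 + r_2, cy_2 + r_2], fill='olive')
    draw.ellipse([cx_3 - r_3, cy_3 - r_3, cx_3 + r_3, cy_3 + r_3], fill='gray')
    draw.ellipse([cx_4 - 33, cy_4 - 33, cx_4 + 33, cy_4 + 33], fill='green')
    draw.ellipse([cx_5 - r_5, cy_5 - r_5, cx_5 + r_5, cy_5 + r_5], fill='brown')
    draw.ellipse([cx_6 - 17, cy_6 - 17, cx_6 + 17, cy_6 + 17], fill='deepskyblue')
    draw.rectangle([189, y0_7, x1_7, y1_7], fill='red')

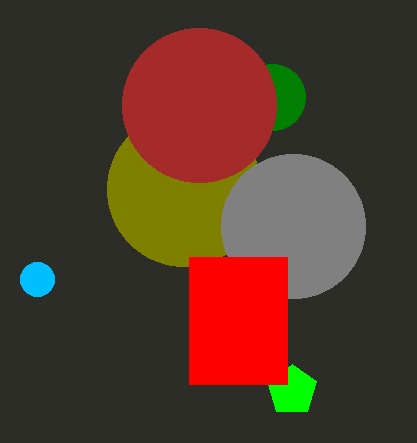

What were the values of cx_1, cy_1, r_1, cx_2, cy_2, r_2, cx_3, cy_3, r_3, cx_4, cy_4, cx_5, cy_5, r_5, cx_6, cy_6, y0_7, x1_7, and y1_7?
cx_1 = 292
cy_1 = 390
r_1 = 26
cx_2 = 184
cy_2 = 189
r_2 = 77
cx_3 = 293
cy_3 = 226
r_3 = 72
cx_4 = 272
cy_4 = 97
cx_5 = 199
cy_5 = 105
r_5 = 77
cx_6 = 37
cy_6 = 279
y0_7 = 257
x1_7 = 287
y1_7 = 384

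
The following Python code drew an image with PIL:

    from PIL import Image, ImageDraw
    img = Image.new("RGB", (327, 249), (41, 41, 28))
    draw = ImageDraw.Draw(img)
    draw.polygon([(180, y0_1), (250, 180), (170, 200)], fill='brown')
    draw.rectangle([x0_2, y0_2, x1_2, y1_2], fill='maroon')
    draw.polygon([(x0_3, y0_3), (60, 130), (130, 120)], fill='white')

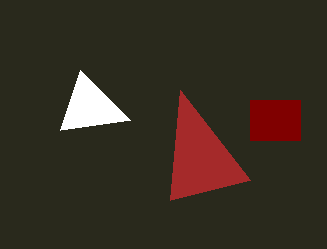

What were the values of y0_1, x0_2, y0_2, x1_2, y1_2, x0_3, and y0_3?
y0_1 = 90; x0_2 = 250; y0_2 = 100; x1_2 = 300; y1_2 = 140; x0_3 = 80; y0_3 = 70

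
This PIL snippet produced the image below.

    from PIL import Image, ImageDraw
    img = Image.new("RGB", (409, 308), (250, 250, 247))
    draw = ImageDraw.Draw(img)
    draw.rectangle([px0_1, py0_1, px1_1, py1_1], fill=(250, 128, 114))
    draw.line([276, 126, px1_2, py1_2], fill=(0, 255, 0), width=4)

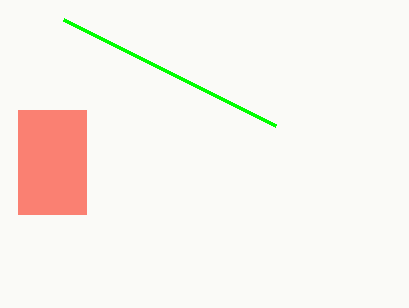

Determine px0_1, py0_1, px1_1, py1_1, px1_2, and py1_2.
px0_1 = 18; py0_1 = 110; px1_1 = 86; py1_1 = 214; px1_2 = 64; py1_2 = 20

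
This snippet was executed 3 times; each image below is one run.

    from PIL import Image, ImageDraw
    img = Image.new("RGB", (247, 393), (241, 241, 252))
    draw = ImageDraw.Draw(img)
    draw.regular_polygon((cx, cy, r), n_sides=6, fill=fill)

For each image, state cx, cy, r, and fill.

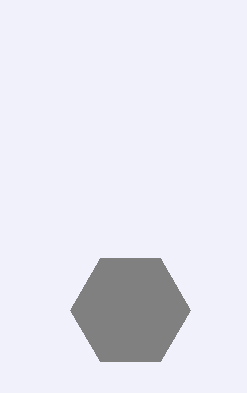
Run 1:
cx = 130; cy = 310; r = 60; fill = 'gray'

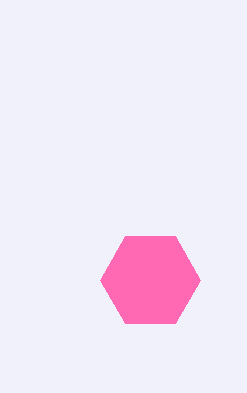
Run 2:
cx = 150; cy = 280; r = 50; fill = 'hotpink'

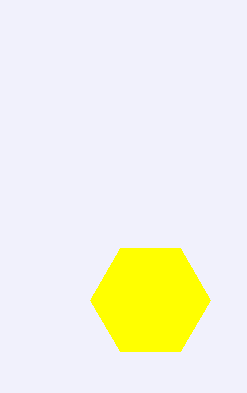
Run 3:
cx = 150; cy = 300; r = 60; fill = 'yellow'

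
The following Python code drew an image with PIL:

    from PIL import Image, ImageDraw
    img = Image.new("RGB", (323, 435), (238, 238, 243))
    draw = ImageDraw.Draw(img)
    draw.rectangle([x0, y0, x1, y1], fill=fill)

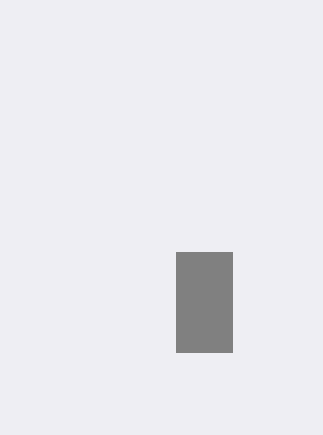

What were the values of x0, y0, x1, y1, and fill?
x0 = 176, y0 = 252, x1 = 232, y1 = 352, fill = 'gray'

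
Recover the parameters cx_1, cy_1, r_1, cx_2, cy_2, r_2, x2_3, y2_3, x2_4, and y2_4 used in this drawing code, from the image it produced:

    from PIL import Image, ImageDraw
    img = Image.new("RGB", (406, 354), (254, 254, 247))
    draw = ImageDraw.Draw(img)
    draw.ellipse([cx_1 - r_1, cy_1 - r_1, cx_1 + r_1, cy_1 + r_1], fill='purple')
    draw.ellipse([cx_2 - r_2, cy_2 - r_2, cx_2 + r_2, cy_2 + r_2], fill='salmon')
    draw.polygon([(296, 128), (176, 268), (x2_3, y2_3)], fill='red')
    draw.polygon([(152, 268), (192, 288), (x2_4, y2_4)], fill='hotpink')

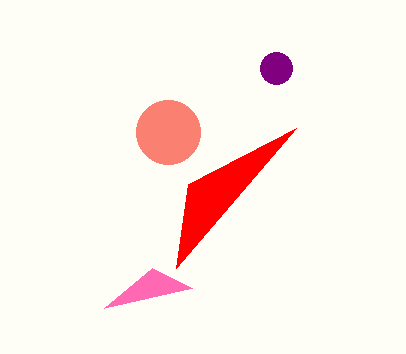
cx_1 = 276; cy_1 = 68; r_1 = 16; cx_2 = 168; cy_2 = 132; r_2 = 32; x2_3 = 188; y2_3 = 184; x2_4 = 104; y2_4 = 308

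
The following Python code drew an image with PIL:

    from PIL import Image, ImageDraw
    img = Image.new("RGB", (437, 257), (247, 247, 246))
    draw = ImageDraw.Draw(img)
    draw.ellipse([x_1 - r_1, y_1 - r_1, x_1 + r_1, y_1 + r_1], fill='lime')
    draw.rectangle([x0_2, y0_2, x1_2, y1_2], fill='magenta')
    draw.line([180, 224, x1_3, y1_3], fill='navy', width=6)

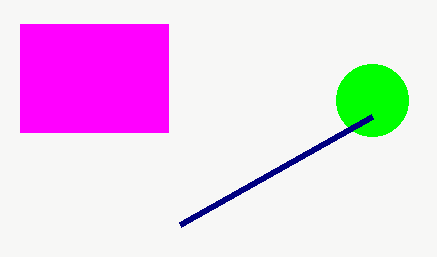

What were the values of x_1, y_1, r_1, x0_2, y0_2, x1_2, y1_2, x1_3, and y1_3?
x_1 = 372; y_1 = 100; r_1 = 36; x0_2 = 20; y0_2 = 24; x1_2 = 168; y1_2 = 132; x1_3 = 372; y1_3 = 116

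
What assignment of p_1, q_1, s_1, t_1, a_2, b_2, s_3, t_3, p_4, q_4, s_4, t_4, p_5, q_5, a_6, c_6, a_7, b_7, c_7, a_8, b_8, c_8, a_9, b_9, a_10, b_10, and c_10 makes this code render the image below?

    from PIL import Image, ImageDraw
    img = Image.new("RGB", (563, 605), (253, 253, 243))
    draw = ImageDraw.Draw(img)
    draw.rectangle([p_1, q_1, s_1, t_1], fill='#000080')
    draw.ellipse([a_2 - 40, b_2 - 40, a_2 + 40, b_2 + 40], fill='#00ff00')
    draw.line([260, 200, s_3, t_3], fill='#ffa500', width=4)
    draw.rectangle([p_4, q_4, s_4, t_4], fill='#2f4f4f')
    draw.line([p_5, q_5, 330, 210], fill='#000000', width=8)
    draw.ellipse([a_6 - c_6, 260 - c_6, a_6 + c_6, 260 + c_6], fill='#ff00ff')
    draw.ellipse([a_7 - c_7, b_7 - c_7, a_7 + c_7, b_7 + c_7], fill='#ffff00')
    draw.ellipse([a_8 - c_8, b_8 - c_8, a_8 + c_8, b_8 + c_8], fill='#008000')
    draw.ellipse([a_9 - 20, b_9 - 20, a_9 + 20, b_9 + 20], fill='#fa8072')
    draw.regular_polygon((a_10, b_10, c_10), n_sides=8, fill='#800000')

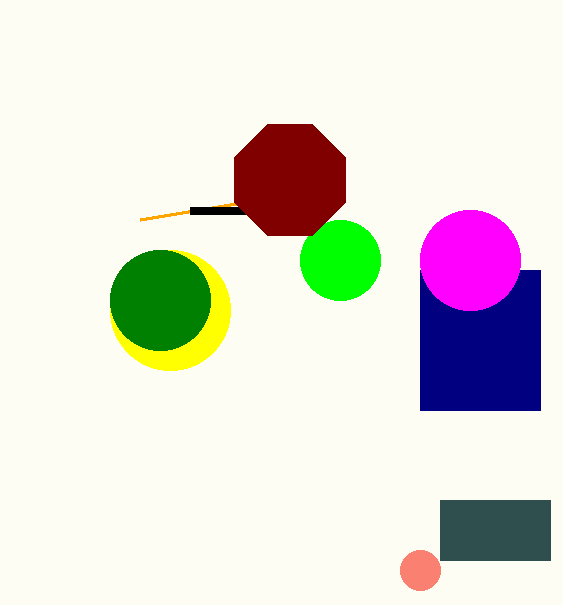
p_1 = 420, q_1 = 270, s_1 = 540, t_1 = 410, a_2 = 340, b_2 = 260, s_3 = 140, t_3 = 220, p_4 = 440, q_4 = 500, s_4 = 550, t_4 = 560, p_5 = 190, q_5 = 210, a_6 = 470, c_6 = 50, a_7 = 170, b_7 = 310, c_7 = 60, a_8 = 160, b_8 = 300, c_8 = 50, a_9 = 420, b_9 = 570, a_10 = 290, b_10 = 180, c_10 = 60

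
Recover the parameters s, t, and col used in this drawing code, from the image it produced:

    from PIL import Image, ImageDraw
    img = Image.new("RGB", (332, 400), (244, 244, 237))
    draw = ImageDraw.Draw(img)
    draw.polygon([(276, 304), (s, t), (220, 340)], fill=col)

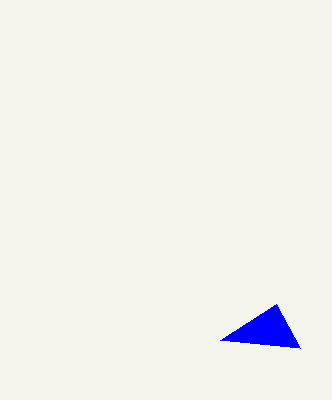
s = 300, t = 348, col = 'blue'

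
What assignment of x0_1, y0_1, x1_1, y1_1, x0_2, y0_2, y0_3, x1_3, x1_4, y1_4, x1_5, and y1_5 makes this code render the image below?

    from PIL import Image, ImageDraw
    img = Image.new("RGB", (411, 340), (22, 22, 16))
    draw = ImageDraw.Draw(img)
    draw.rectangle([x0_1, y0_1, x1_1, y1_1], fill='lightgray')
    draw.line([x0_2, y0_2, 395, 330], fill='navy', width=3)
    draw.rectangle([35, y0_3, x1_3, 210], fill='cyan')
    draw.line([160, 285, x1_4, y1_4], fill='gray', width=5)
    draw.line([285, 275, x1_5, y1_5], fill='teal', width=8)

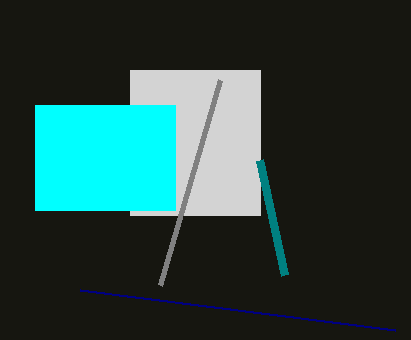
x0_1 = 130, y0_1 = 70, x1_1 = 260, y1_1 = 215, x0_2 = 80, y0_2 = 290, y0_3 = 105, x1_3 = 175, x1_4 = 220, y1_4 = 80, x1_5 = 260, y1_5 = 160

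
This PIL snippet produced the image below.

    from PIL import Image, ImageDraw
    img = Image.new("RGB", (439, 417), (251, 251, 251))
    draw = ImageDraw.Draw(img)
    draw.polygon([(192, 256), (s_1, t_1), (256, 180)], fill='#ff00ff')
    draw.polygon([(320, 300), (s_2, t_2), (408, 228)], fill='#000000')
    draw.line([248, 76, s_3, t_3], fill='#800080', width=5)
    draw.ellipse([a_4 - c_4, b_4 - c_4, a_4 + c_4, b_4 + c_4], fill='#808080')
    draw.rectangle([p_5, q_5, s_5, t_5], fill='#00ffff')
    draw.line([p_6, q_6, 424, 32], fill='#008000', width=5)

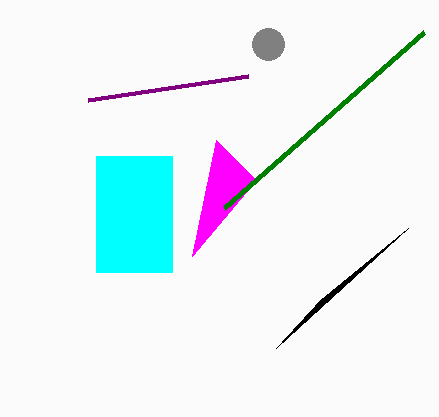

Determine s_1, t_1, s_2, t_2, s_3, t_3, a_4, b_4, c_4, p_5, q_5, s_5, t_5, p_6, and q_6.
s_1 = 216, t_1 = 140, s_2 = 276, t_2 = 348, s_3 = 88, t_3 = 100, a_4 = 268, b_4 = 44, c_4 = 16, p_5 = 96, q_5 = 156, s_5 = 172, t_5 = 272, p_6 = 224, q_6 = 208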